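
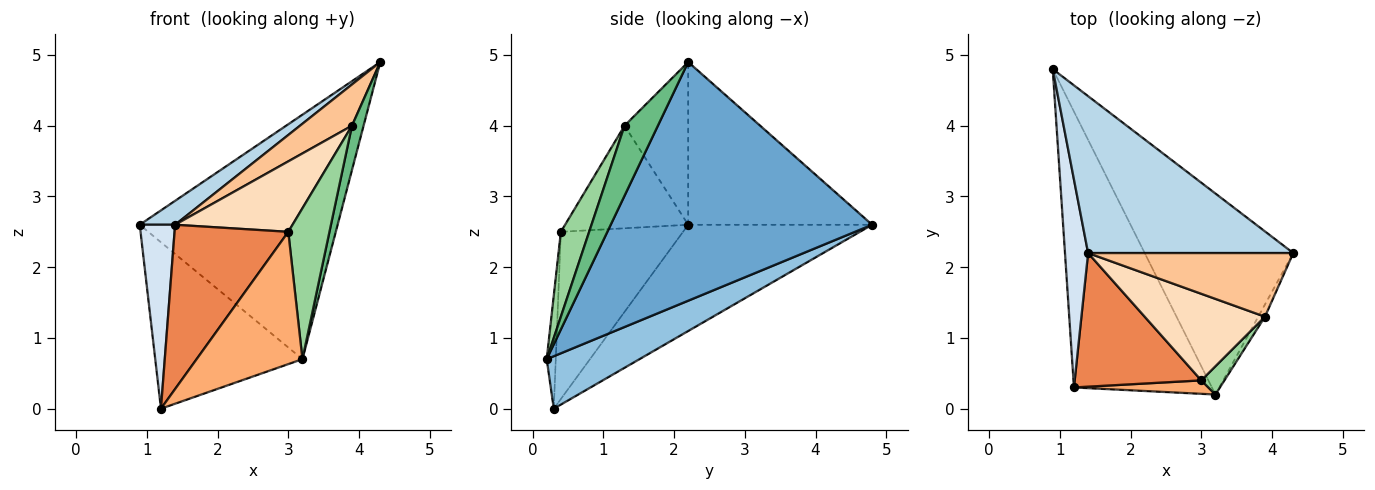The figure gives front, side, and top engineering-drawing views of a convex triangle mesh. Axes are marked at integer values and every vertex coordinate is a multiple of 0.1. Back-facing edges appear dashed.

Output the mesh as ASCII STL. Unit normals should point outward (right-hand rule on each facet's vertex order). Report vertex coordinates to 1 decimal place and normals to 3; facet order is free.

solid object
 facet normal 0.714 0.541 -0.445
  outer loop
   vertex 3.2 0.2 0.7
   vertex 0.9 4.8 2.6
   vertex 4.3 2.2 4.9
  endloop
 endfacet
 facet normal 0.310 0.491 -0.814
  outer loop
   vertex 3.2 0.2 0.7
   vertex 1.2 0.3 0.0
   vertex 0.9 4.8 2.6
  endloop
 endfacet
 facet normal -0.617 -0.119 0.778
  outer loop
   vertex 1.4 2.2 2.6
   vertex 4.3 2.2 4.9
   vertex 0.9 4.8 2.6
  endloop
 endfacet
 facet normal -0.960 -0.185 0.209
  outer loop
   vertex 1.4 2.2 2.6
   vertex 0.9 4.8 2.6
   vertex 1.2 0.3 0.0
  endloop
 endfacet
 facet normal -0.640 -0.596 0.485
  outer loop
   vertex 3.0 0.4 2.5
   vertex 1.4 2.2 2.6
   vertex 1.2 0.3 0.0
  endloop
 endfacet
 facet normal -0.085 -0.991 0.101
  outer loop
   vertex 3.0 0.4 2.5
   vertex 1.2 0.3 0.0
   vertex 3.2 0.2 0.7
  endloop
 endfacet
 facet normal -0.554 -0.452 0.699
  outer loop
   vertex 3.9 1.3 4.0
   vertex 4.3 2.2 4.9
   vertex 1.4 2.2 2.6
  endloop
 endfacet
 facet normal -0.552 -0.526 0.647
  outer loop
   vertex 3.9 1.3 4.0
   vertex 1.4 2.2 2.6
   vertex 3.0 0.4 2.5
  endloop
 endfacet
 facet normal 0.940 -0.328 -0.090
  outer loop
   vertex 3.9 1.3 4.0
   vertex 3.2 0.2 0.7
   vertex 4.3 2.2 4.9
  endloop
 endfacet
 facet normal 0.560 -0.814 0.153
  outer loop
   vertex 3.9 1.3 4.0
   vertex 3.0 0.4 2.5
   vertex 3.2 0.2 0.7
  endloop
 endfacet
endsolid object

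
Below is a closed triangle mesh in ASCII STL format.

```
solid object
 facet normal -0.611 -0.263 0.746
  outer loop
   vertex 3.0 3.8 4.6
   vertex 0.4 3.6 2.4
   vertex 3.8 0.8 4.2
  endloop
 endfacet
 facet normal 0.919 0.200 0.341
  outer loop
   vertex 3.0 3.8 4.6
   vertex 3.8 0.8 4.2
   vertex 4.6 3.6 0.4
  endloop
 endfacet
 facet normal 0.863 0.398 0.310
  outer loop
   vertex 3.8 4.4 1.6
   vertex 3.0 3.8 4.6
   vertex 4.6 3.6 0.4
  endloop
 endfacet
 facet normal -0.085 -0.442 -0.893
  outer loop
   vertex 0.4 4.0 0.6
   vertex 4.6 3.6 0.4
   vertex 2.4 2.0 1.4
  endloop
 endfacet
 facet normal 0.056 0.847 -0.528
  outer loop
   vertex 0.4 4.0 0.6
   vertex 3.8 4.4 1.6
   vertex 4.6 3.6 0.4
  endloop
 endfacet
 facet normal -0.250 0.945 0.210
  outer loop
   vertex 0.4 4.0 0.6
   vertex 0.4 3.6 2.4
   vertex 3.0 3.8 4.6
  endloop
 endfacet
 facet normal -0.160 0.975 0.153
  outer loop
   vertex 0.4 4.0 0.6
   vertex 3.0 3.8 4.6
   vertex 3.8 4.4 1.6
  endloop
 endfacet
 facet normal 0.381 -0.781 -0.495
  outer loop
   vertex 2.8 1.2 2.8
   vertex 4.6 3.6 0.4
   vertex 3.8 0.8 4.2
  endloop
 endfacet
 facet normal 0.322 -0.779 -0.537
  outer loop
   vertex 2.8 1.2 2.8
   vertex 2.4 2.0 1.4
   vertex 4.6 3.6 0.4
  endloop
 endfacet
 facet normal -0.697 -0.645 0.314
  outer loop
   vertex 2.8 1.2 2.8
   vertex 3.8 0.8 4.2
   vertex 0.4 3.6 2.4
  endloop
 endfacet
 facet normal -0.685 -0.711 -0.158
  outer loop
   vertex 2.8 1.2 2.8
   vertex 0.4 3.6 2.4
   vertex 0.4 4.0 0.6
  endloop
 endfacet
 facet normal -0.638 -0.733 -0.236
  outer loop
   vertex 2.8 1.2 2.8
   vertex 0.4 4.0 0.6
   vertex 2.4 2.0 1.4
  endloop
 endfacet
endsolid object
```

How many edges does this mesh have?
18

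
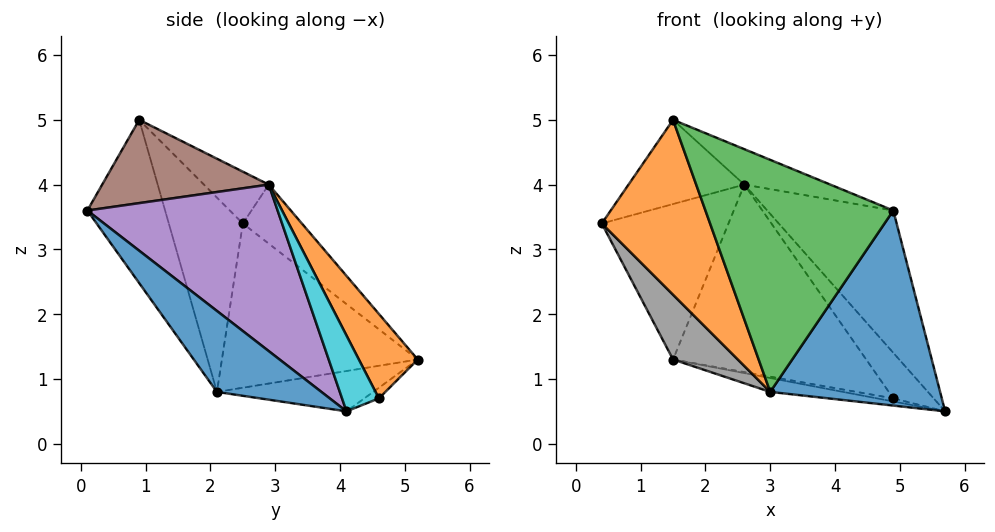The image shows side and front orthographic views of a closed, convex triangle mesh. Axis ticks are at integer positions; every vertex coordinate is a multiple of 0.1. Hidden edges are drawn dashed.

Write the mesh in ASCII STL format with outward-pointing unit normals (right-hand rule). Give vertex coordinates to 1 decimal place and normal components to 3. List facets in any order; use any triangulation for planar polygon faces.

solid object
 facet normal 0.377 -0.613 -0.694
  outer loop
   vertex 3.0 2.1 0.8
   vertex 5.7 4.1 0.5
   vertex 4.9 0.1 3.6
  endloop
 endfacet
 facet normal -0.517 -0.756 -0.401
  outer loop
   vertex 3.0 2.1 0.8
   vertex 1.5 0.9 5.0
   vertex 0.4 2.5 3.4
  endloop
 endfacet
 facet normal -0.355 -0.858 -0.372
  outer loop
   vertex 3.0 2.1 0.8
   vertex 4.9 0.1 3.6
   vertex 1.5 0.9 5.0
  endloop
 endfacet
 facet normal -0.311 0.556 0.770
  outer loop
   vertex 2.6 2.9 4.0
   vertex 0.4 2.5 3.4
   vertex 1.5 0.9 5.0
  endloop
 endfacet
 facet normal 0.611 0.405 0.680
  outer loop
   vertex 2.6 2.9 4.0
   vertex 4.9 0.1 3.6
   vertex 5.7 4.1 0.5
  endloop
 endfacet
 facet normal 0.415 0.214 0.884
  outer loop
   vertex 2.6 2.9 4.0
   vertex 1.5 0.9 5.0
   vertex 4.9 0.1 3.6
  endloop
 endfacet
 facet normal -0.307 0.659 0.687
  outer loop
   vertex 1.5 5.2 1.3
   vertex 0.4 2.5 3.4
   vertex 2.6 2.9 4.0
  endloop
 endfacet
 facet normal -0.705 -0.233 -0.669
  outer loop
   vertex 1.5 5.2 1.3
   vertex 3.0 2.1 0.8
   vertex 0.4 2.5 3.4
  endloop
 endfacet
 facet normal -0.167 0.078 -0.983
  outer loop
   vertex 1.5 5.2 1.3
   vertex 5.7 4.1 0.5
   vertex 3.0 2.1 0.8
  endloop
 endfacet
 facet normal 0.514 0.563 0.648
  outer loop
   vertex 4.9 4.6 0.7
   vertex 2.6 2.9 4.0
   vertex 5.7 4.1 0.5
  endloop
 endfacet
 facet normal -0.144 0.160 -0.977
  outer loop
   vertex 4.9 4.6 0.7
   vertex 5.7 4.1 0.5
   vertex 1.5 5.2 1.3
  endloop
 endfacet
 facet normal 0.239 0.785 0.571
  outer loop
   vertex 4.9 4.6 0.7
   vertex 1.5 5.2 1.3
   vertex 2.6 2.9 4.0
  endloop
 endfacet
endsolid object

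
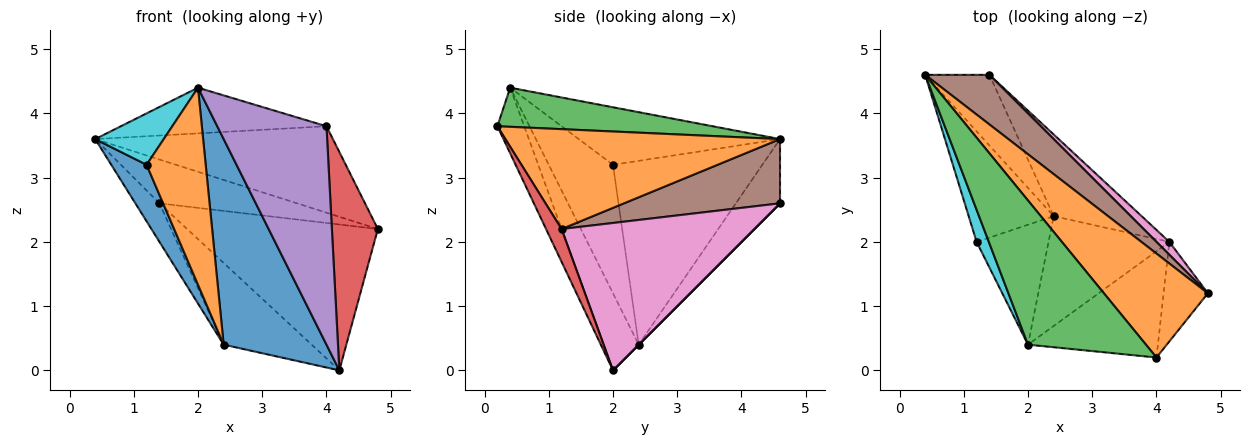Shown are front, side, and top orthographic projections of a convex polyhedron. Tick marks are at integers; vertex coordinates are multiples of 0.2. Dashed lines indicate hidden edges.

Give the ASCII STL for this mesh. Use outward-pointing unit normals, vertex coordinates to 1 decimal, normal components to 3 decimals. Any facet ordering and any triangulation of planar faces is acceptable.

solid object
 facet normal -0.288 -0.845 -0.451
  outer loop
   vertex 2.4 2.4 0.4
   vertex 4.2 2.0 0.0
   vertex 2.0 0.4 4.4
  endloop
 endfacet
 facet normal 0.594 0.514 0.618
  outer loop
   vertex 4.0 0.2 3.8
   vertex 4.8 1.2 2.2
   vertex 0.4 4.6 3.6
  endloop
 endfacet
 facet normal 0.301 0.288 0.909
  outer loop
   vertex 4.0 0.2 3.8
   vertex 0.4 4.6 3.6
   vertex 2.0 0.4 4.4
  endloop
 endfacet
 facet normal 0.294 -0.870 -0.396
  outer loop
   vertex 4.0 0.2 3.8
   vertex 4.2 2.0 0.0
   vertex 4.8 1.2 2.2
  endloop
 endfacet
 facet normal -0.216 -0.878 -0.427
  outer loop
   vertex 4.0 0.2 3.8
   vertex 2.0 0.4 4.4
   vertex 4.2 2.0 0.0
  endloop
 endfacet
 facet normal 0.600 0.529 0.600
  outer loop
   vertex 1.4 4.6 2.6
   vertex 0.4 4.6 3.6
   vertex 4.8 1.2 2.2
  endloop
 endfacet
 facet normal 0.709 0.702 0.062
  outer loop
   vertex 1.4 4.6 2.6
   vertex 4.8 1.2 2.2
   vertex 4.2 2.0 0.0
  endloop
 endfacet
 facet normal -0.660 0.360 -0.660
  outer loop
   vertex 1.4 4.6 2.6
   vertex 2.4 2.4 0.4
   vertex 0.4 4.6 3.6
  endloop
 endfacet
 facet normal 0.000 0.707 -0.707
  outer loop
   vertex 1.4 4.6 2.6
   vertex 4.2 2.0 0.0
   vertex 2.4 2.4 0.4
  endloop
 endfacet
 facet normal -0.928 -0.316 0.197
  outer loop
   vertex 1.2 2.0 3.2
   vertex 2.0 0.4 4.4
   vertex 0.4 4.6 3.6
  endloop
 endfacet
 facet normal -0.887 -0.210 -0.410
  outer loop
   vertex 1.2 2.0 3.2
   vertex 0.4 4.6 3.6
   vertex 2.4 2.4 0.4
  endloop
 endfacet
 facet normal -0.680 -0.626 -0.381
  outer loop
   vertex 1.2 2.0 3.2
   vertex 2.4 2.4 0.4
   vertex 2.0 0.4 4.4
  endloop
 endfacet
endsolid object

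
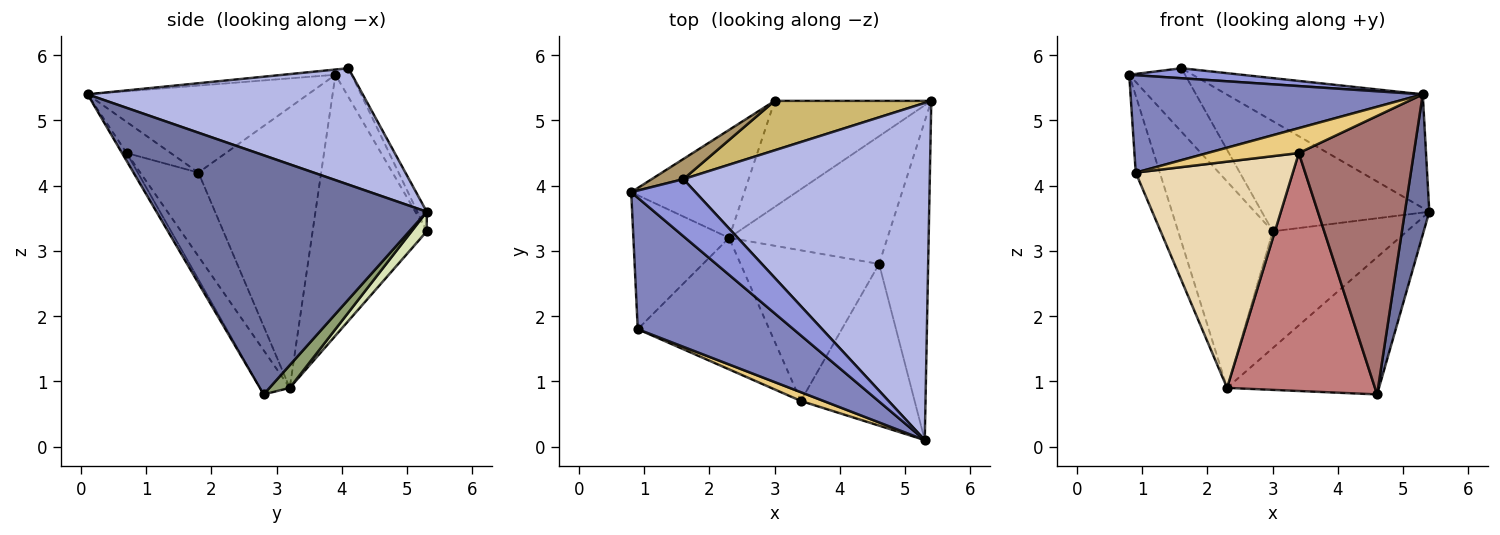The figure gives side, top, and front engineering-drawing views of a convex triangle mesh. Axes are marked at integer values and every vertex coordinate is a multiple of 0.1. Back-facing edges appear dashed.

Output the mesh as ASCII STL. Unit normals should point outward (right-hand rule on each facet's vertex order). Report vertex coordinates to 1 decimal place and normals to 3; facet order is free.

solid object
 facet normal 0.976 -0.088 -0.200
  outer loop
   vertex 4.6 2.8 0.8
   vertex 5.4 5.3 3.6
   vertex 5.3 0.1 5.4
  endloop
 endfacet
 facet normal -0.410 -0.543 0.733
  outer loop
   vertex 0.9 1.8 4.2
   vertex 5.3 0.1 5.4
   vertex 0.8 3.9 5.7
  endloop
 endfacet
 facet normal -0.080 -0.172 0.982
  outer loop
   vertex 1.6 4.1 5.8
   vertex 0.8 3.9 5.7
   vertex 5.3 0.1 5.4
  endloop
 endfacet
 facet normal 0.409 0.292 0.865
  outer loop
   vertex 1.6 4.1 5.8
   vertex 5.3 0.1 5.4
   vertex 5.4 5.3 3.6
  endloop
 endfacet
 facet normal 0.097 0.728 -0.678
  outer loop
   vertex 2.3 3.2 0.9
   vertex 5.4 5.3 3.6
   vertex 4.6 2.8 0.8
  endloop
 endfacet
 facet normal -0.931 0.182 -0.317
  outer loop
   vertex 2.3 3.2 0.9
   vertex 0.9 1.8 4.2
   vertex 0.8 3.9 5.7
  endloop
 endfacet
 facet normal -0.730 0.605 -0.317
  outer loop
   vertex 3.0 5.3 3.3
   vertex 2.3 3.2 0.9
   vertex 0.8 3.9 5.7
  endloop
 endfacet
 facet normal 0.084 0.738 -0.670
  outer loop
   vertex 3.0 5.3 3.3
   vertex 5.4 5.3 3.6
   vertex 2.3 3.2 0.9
  endloop
 endfacet
 facet normal -0.266 0.919 0.292
  outer loop
   vertex 3.0 5.3 3.3
   vertex 0.8 3.9 5.7
   vertex 1.6 4.1 5.8
  endloop
 endfacet
 facet normal -0.051 0.911 0.409
  outer loop
   vertex 3.0 5.3 3.3
   vertex 1.6 4.1 5.8
   vertex 5.4 5.3 3.6
  endloop
 endfacet
 facet normal -0.414 -0.859 0.302
  outer loop
   vertex 3.4 0.7 4.5
   vertex 5.3 0.1 5.4
   vertex 0.9 1.8 4.2
  endloop
 endfacet
 facet normal -0.305 -0.823 -0.479
  outer loop
   vertex 3.4 0.7 4.5
   vertex 0.9 1.8 4.2
   vertex 2.3 3.2 0.9
  endloop
 endfacet
 facet normal -0.035 -0.864 -0.502
  outer loop
   vertex 3.4 0.7 4.5
   vertex 4.6 2.8 0.8
   vertex 5.3 0.1 5.4
  endloop
 endfacet
 facet normal -0.168 -0.833 -0.527
  outer loop
   vertex 3.4 0.7 4.5
   vertex 2.3 3.2 0.9
   vertex 4.6 2.8 0.8
  endloop
 endfacet
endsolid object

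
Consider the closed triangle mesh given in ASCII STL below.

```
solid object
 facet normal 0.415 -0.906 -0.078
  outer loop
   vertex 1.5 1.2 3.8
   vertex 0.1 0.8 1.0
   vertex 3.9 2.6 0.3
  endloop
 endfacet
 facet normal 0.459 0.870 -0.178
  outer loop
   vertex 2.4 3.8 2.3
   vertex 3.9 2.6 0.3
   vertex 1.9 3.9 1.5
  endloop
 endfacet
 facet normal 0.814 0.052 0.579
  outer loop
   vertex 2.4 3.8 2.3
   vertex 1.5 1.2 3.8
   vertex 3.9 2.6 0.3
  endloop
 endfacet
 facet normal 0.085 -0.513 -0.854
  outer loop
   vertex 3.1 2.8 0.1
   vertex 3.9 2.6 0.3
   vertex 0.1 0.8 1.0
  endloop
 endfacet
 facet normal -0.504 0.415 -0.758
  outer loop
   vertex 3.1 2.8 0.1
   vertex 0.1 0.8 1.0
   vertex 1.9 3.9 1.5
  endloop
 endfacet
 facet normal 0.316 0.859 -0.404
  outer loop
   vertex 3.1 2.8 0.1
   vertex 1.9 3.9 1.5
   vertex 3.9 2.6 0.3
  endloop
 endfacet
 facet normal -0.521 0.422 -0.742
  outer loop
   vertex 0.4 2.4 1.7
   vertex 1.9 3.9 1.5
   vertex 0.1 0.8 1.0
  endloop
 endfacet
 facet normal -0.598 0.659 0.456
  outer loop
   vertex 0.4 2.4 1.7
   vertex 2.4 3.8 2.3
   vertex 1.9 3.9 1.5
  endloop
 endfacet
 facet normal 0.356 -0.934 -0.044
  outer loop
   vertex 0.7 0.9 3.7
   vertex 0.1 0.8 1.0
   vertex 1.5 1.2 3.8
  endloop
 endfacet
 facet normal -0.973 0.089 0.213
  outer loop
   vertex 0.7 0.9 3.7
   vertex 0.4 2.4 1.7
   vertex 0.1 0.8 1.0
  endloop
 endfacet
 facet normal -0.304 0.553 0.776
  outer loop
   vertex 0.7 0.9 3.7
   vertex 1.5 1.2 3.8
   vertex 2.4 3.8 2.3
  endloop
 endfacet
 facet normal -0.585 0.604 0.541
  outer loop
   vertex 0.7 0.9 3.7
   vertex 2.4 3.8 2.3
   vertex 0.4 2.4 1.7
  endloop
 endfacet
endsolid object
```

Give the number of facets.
12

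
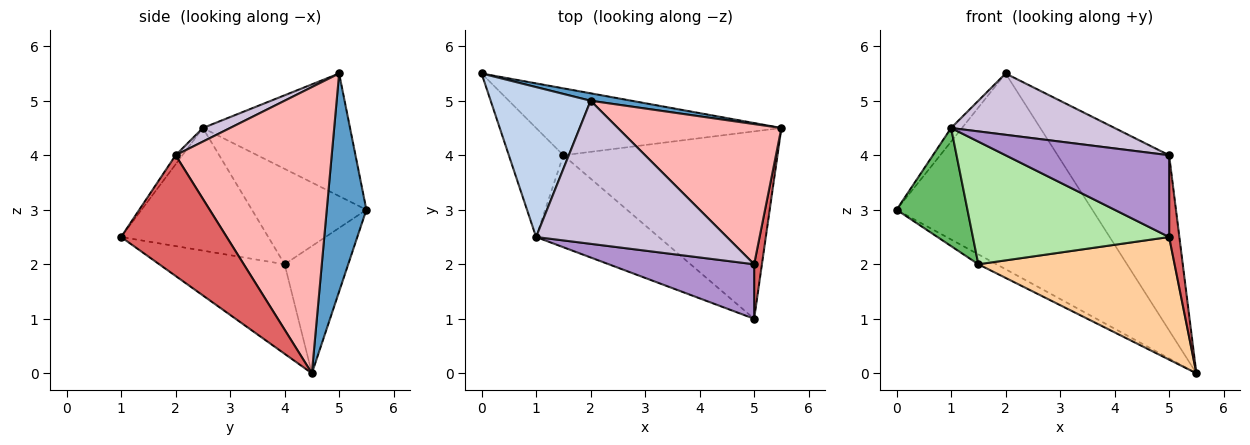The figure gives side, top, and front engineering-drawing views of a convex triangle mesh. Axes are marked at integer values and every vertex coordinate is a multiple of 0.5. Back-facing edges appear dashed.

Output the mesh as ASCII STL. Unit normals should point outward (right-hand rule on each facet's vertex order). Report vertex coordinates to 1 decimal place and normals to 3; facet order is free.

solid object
 facet normal 0.198 0.979 0.037
  outer loop
   vertex 2.0 5.0 5.5
   vertex 5.5 4.5 0.0
   vertex 0.0 5.5 3.0
  endloop
 endfacet
 facet normal -0.774 0.057 0.631
  outer loop
   vertex 1.0 2.5 4.5
   vertex 2.0 5.0 5.5
   vertex 0.0 5.5 3.0
  endloop
 endfacet
 facet normal -0.456 0.130 -0.880
  outer loop
   vertex 1.5 4.0 2.0
   vertex 0.0 5.5 3.0
   vertex 5.5 4.5 0.0
  endloop
 endfacet
 facet normal -0.330 -0.517 -0.790
  outer loop
   vertex 1.5 4.0 2.0
   vertex 5.5 4.5 0.0
   vertex 5.0 1.0 2.5
  endloop
 endfacet
 facet normal -0.765 -0.473 -0.437
  outer loop
   vertex 1.5 4.0 2.0
   vertex 1.0 2.5 4.5
   vertex 0.0 5.5 3.0
  endloop
 endfacet
 facet normal -0.514 -0.686 -0.514
  outer loop
   vertex 1.5 4.0 2.0
   vertex 5.0 1.0 2.5
   vertex 1.0 2.5 4.5
  endloop
 endfacet
 facet normal 0.993 -0.096 0.064
  outer loop
   vertex 5.0 2.0 4.0
   vertex 5.0 1.0 2.5
   vertex 5.5 4.5 0.0
  endloop
 endfacet
 facet normal 0.738 0.527 0.422
  outer loop
   vertex 5.0 2.0 4.0
   vertex 5.5 4.5 0.0
   vertex 2.0 5.0 5.5
  endloop
 endfacet
 facet normal -0.035 -0.832 0.554
  outer loop
   vertex 5.0 2.0 4.0
   vertex 1.0 2.5 4.5
   vertex 5.0 1.0 2.5
  endloop
 endfacet
 facet normal 0.066 -0.393 0.917
  outer loop
   vertex 5.0 2.0 4.0
   vertex 2.0 5.0 5.5
   vertex 1.0 2.5 4.5
  endloop
 endfacet
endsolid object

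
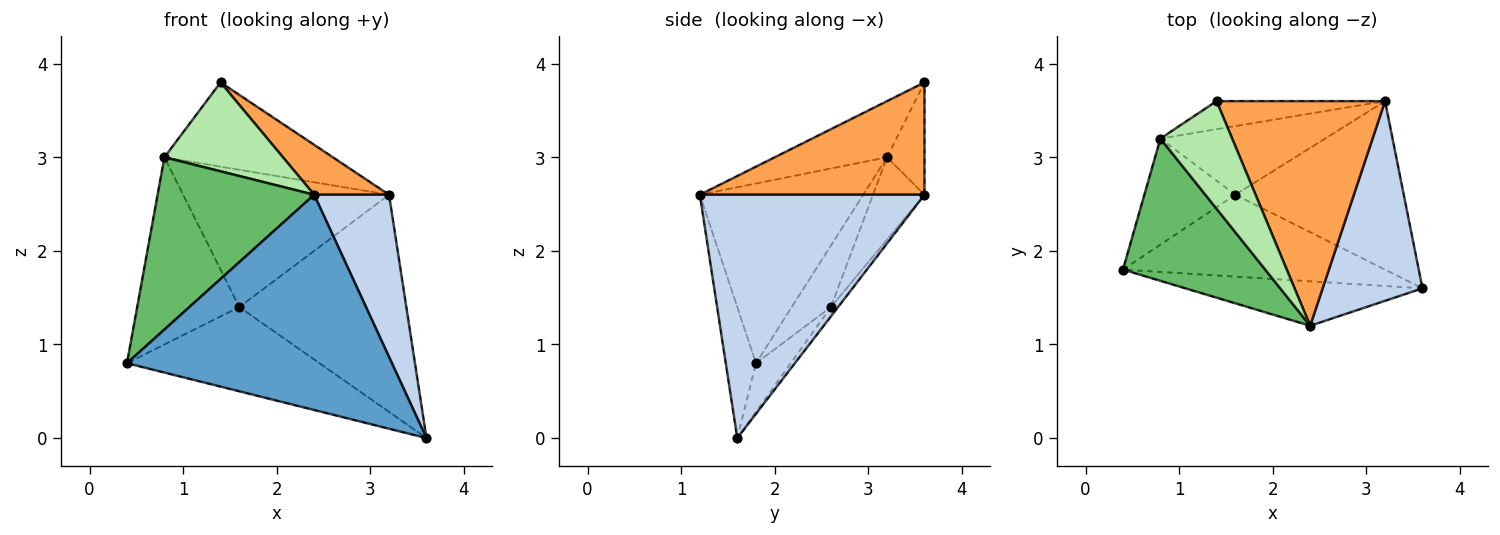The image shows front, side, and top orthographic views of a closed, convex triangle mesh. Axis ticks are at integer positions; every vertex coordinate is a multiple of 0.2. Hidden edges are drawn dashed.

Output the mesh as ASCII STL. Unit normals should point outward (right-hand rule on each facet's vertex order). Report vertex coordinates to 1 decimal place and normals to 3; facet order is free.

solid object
 facet normal -0.111 -0.973 -0.201
  outer loop
   vertex 2.4 1.2 2.6
   vertex 0.4 1.8 0.8
   vertex 3.6 1.6 0.0
  endloop
 endfacet
 facet normal 0.884 -0.295 0.363
  outer loop
   vertex 3.2 3.6 2.6
   vertex 2.4 1.2 2.6
   vertex 3.6 1.6 0.0
  endloop
 endfacet
 facet normal 0.545 -0.182 0.818
  outer loop
   vertex 3.2 3.6 2.6
   vertex 1.4 3.6 3.8
   vertex 2.4 1.2 2.6
  endloop
 endfacet
 facet normal -0.206 0.928 -0.309
  outer loop
   vertex 0.8 3.2 3.0
   vertex 1.4 3.6 3.8
   vertex 3.2 3.6 2.6
  endloop
 endfacet
 facet normal -0.627 -0.601 0.496
  outer loop
   vertex 0.8 3.2 3.0
   vertex 0.4 1.8 0.8
   vertex 2.4 1.2 2.6
  endloop
 endfacet
 facet normal -0.517 -0.545 0.660
  outer loop
   vertex 0.8 3.2 3.0
   vertex 2.4 1.2 2.6
   vertex 1.4 3.6 3.8
  endloop
 endfacet
 facet normal -0.316 0.825 -0.468
  outer loop
   vertex 1.6 2.6 1.4
   vertex 0.4 1.8 0.8
   vertex 0.8 3.2 3.0
  endloop
 endfacet
 facet normal -0.218 0.873 -0.436
  outer loop
   vertex 1.6 2.6 1.4
   vertex 0.8 3.2 3.0
   vertex 3.2 3.6 2.6
  endloop
 endfacet
 facet normal -0.128 0.711 -0.691
  outer loop
   vertex 1.6 2.6 1.4
   vertex 3.6 1.6 0.0
   vertex 0.4 1.8 0.8
  endloop
 endfacet
 facet normal -0.034 0.790 -0.613
  outer loop
   vertex 1.6 2.6 1.4
   vertex 3.2 3.6 2.6
   vertex 3.6 1.6 0.0
  endloop
 endfacet
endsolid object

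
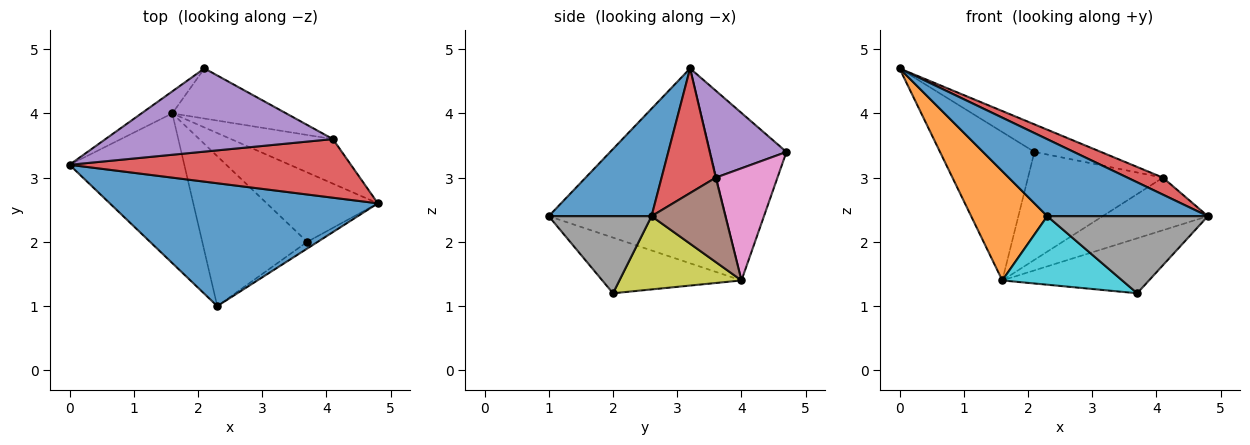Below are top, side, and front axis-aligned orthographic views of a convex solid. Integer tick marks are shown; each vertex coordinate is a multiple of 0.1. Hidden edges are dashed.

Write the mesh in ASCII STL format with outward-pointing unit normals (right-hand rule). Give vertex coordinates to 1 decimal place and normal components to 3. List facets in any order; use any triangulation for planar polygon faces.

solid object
 facet normal 0.322 -0.503 0.802
  outer loop
   vertex 2.3 1.0 2.4
   vertex 4.8 2.6 2.4
   vertex 0.0 3.2 4.7
  endloop
 endfacet
 facet normal -0.808 -0.347 -0.476
  outer loop
   vertex 1.6 4.0 1.4
   vertex 2.3 1.0 2.4
   vertex 0.0 3.2 4.7
  endloop
 endfacet
 facet normal -0.623 0.773 -0.115
  outer loop
   vertex 1.6 4.0 1.4
   vertex 0.0 3.2 4.7
   vertex 2.1 4.7 3.4
  endloop
 endfacet
 facet normal 0.391 -0.256 0.884
  outer loop
   vertex 4.1 3.6 3.0
   vertex 0.0 3.2 4.7
   vertex 4.8 2.6 2.4
  endloop
 endfacet
 facet normal 0.341 0.296 0.892
  outer loop
   vertex 4.1 3.6 3.0
   vertex 2.1 4.7 3.4
   vertex 0.0 3.2 4.7
  endloop
 endfacet
 facet normal 0.472 0.672 -0.570
  outer loop
   vertex 4.1 3.6 3.0
   vertex 4.8 2.6 2.4
   vertex 1.6 4.0 1.4
  endloop
 endfacet
 facet normal 0.383 0.838 -0.389
  outer loop
   vertex 4.1 3.6 3.0
   vertex 1.6 4.0 1.4
   vertex 2.1 4.7 3.4
  endloop
 endfacet
 facet normal 0.538 -0.840 -0.073
  outer loop
   vertex 3.7 2.0 1.2
   vertex 4.8 2.6 2.4
   vertex 2.3 1.0 2.4
  endloop
 endfacet
 facet normal 0.459 0.552 -0.697
  outer loop
   vertex 3.7 2.0 1.2
   vertex 1.6 4.0 1.4
   vertex 4.8 2.6 2.4
  endloop
 endfacet
 facet normal -0.435 -0.374 -0.819
  outer loop
   vertex 3.7 2.0 1.2
   vertex 2.3 1.0 2.4
   vertex 1.6 4.0 1.4
  endloop
 endfacet
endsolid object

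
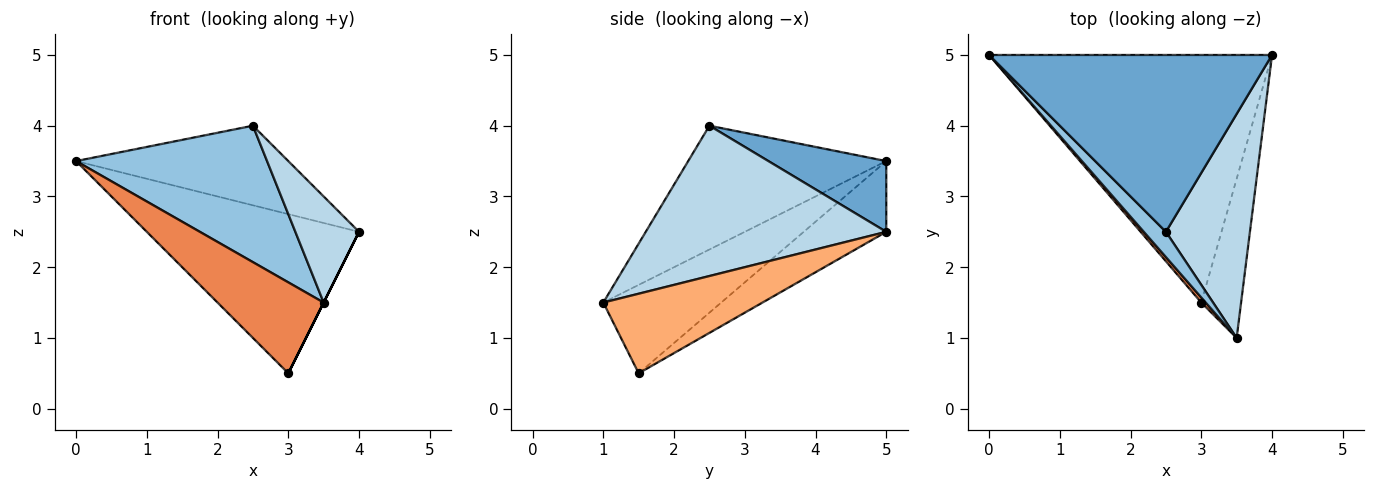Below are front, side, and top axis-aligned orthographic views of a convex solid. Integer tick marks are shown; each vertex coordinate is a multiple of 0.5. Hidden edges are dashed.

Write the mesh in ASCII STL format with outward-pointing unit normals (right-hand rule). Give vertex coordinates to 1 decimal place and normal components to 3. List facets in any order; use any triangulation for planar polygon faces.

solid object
 facet normal 0.222 0.400 0.889
  outer loop
   vertex 2.5 2.5 4.0
   vertex 4.0 5.0 2.5
   vertex 0.0 5.0 3.5
  endloop
 endfacet
 facet normal -0.714 -0.688 0.127
  outer loop
   vertex 2.5 2.5 4.0
   vertex 0.0 5.0 3.5
   vertex 3.5 1.0 1.5
  endloop
 endfacet
 facet normal 0.851 -0.225 0.475
  outer loop
   vertex 2.5 2.5 4.0
   vertex 3.5 1.0 1.5
   vertex 4.0 5.0 2.5
  endloop
 endfacet
 facet normal -0.206 0.529 -0.823
  outer loop
   vertex 3.0 1.5 0.5
   vertex 0.0 5.0 3.5
   vertex 4.0 5.0 2.5
  endloop
 endfacet
 facet normal -0.743 -0.669 0.037
  outer loop
   vertex 3.0 1.5 0.5
   vertex 3.5 1.0 1.5
   vertex 0.0 5.0 3.5
  endloop
 endfacet
 facet normal 0.894 0.000 -0.447
  outer loop
   vertex 3.0 1.5 0.5
   vertex 4.0 5.0 2.5
   vertex 3.5 1.0 1.5
  endloop
 endfacet
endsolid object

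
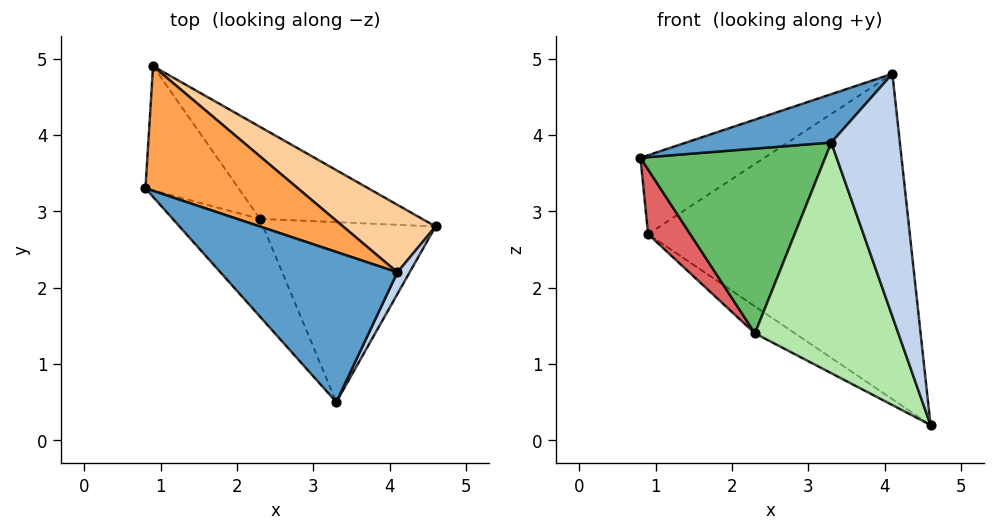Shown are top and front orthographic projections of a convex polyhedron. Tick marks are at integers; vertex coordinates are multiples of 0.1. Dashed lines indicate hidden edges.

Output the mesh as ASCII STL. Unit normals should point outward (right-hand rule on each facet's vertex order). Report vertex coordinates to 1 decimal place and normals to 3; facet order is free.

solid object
 facet normal -0.387 -0.283 0.878
  outer loop
   vertex 4.1 2.2 4.8
   vertex 0.8 3.3 3.7
   vertex 3.3 0.5 3.9
  endloop
 endfacet
 facet normal 0.896 -0.443 0.040
  outer loop
   vertex 4.1 2.2 4.8
   vertex 3.3 0.5 3.9
   vertex 4.6 2.8 0.2
  endloop
 endfacet
 facet normal -0.103 0.532 0.841
  outer loop
   vertex 0.9 4.9 2.7
   vertex 0.8 3.3 3.7
   vertex 4.1 2.2 4.8
  endloop
 endfacet
 facet normal 0.570 0.805 0.167
  outer loop
   vertex 0.9 4.9 2.7
   vertex 4.1 2.2 4.8
   vertex 4.6 2.8 0.2
  endloop
 endfacet
 facet normal -0.690 -0.640 -0.339
  outer loop
   vertex 2.3 2.9 1.4
   vertex 3.3 0.5 3.9
   vertex 0.8 3.3 3.7
  endloop
 endfacet
 facet normal -0.335 -0.743 -0.580
  outer loop
   vertex 2.3 2.9 1.4
   vertex 4.6 2.8 0.2
   vertex 3.3 0.5 3.9
  endloop
 endfacet
 facet normal -0.829 -0.258 -0.496
  outer loop
   vertex 2.3 2.9 1.4
   vertex 0.8 3.3 3.7
   vertex 0.9 4.9 2.7
  endloop
 endfacet
 facet normal -0.439 0.253 -0.862
  outer loop
   vertex 2.3 2.9 1.4
   vertex 0.9 4.9 2.7
   vertex 4.6 2.8 0.2
  endloop
 endfacet
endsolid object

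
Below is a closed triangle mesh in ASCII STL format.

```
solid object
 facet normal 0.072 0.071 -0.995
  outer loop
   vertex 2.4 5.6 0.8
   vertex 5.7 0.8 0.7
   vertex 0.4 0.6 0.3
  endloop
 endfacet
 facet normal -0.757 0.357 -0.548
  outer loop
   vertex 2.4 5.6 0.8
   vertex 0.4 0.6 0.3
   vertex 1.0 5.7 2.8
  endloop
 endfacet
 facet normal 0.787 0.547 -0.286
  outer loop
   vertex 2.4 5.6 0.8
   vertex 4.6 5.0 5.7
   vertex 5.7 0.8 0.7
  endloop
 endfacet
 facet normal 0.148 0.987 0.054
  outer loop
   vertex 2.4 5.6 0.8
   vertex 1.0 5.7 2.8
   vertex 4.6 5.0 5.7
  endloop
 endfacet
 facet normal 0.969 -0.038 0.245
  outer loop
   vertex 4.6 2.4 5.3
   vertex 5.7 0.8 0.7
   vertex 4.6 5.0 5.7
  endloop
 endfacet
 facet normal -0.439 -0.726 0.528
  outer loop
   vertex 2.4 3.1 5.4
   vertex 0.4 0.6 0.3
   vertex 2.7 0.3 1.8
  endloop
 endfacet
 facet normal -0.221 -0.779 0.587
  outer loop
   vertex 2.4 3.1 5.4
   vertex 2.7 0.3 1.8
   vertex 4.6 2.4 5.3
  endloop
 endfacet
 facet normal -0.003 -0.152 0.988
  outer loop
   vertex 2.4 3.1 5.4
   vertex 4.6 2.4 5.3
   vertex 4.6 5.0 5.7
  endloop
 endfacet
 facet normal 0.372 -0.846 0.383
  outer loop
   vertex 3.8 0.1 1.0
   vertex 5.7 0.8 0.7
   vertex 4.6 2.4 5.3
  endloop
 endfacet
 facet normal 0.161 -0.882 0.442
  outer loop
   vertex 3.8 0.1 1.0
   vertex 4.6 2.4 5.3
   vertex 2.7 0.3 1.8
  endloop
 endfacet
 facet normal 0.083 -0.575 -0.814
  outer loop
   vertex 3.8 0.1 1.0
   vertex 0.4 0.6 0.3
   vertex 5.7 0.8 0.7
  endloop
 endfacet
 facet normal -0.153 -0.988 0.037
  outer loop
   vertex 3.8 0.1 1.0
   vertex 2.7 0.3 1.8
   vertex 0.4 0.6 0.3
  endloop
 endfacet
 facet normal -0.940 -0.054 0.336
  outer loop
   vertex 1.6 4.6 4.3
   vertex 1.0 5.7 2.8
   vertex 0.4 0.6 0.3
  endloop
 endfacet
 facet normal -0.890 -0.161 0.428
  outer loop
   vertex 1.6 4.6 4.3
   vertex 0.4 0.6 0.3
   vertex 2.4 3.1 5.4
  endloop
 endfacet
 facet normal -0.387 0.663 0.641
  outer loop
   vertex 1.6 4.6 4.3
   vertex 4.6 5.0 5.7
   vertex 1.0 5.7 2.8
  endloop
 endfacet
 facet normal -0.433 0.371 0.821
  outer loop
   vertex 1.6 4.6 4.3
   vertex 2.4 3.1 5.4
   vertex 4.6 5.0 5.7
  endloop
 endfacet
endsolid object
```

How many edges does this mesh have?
24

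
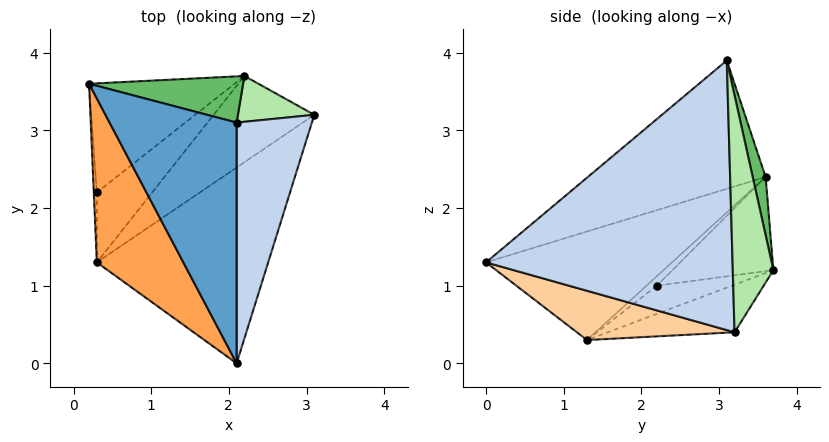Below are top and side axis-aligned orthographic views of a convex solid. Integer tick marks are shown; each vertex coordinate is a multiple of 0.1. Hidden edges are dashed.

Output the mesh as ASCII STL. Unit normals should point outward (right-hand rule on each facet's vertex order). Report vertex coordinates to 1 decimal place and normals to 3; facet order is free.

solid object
 facet normal -0.612 -0.508 0.606
  outer loop
   vertex 2.1 3.1 3.9
   vertex 0.2 3.6 2.4
   vertex 2.1 0.0 1.3
  endloop
 endfacet
 facet normal 0.940 -0.220 0.262
  outer loop
   vertex 2.1 3.1 3.9
   vertex 2.1 0.0 1.3
   vertex 3.1 3.2 0.4
  endloop
 endfacet
 facet normal -0.670 -0.516 0.534
  outer loop
   vertex 0.3 1.3 0.3
   vertex 2.1 0.0 1.3
   vertex 0.2 3.6 2.4
  endloop
 endfacet
 facet normal 0.260 -0.336 -0.905
  outer loop
   vertex 0.3 1.3 0.3
   vertex 3.1 3.2 0.4
   vertex 2.1 0.0 1.3
  endloop
 endfacet
 facet normal 0.083 0.972 0.219
  outer loop
   vertex 2.2 3.7 1.2
   vertex 0.2 3.6 2.4
   vertex 2.1 3.1 3.9
  endloop
 endfacet
 facet normal 0.603 0.774 0.194
  outer loop
   vertex 2.2 3.7 1.2
   vertex 2.1 3.1 3.9
   vertex 3.1 3.2 0.4
  endloop
 endfacet
 facet normal -0.354 0.561 -0.749
  outer loop
   vertex 2.2 3.7 1.2
   vertex 3.1 3.2 0.4
   vertex 0.3 1.3 0.3
  endloop
 endfacet
 facet normal -0.926 0.232 -0.298
  outer loop
   vertex 0.3 2.2 1.0
   vertex 0.3 1.3 0.3
   vertex 0.2 3.6 2.4
  endloop
 endfacet
 facet normal -0.424 0.625 -0.655
  outer loop
   vertex 0.3 2.2 1.0
   vertex 0.2 3.6 2.4
   vertex 2.2 3.7 1.2
  endloop
 endfacet
 facet normal -0.373 0.570 -0.732
  outer loop
   vertex 0.3 2.2 1.0
   vertex 2.2 3.7 1.2
   vertex 0.3 1.3 0.3
  endloop
 endfacet
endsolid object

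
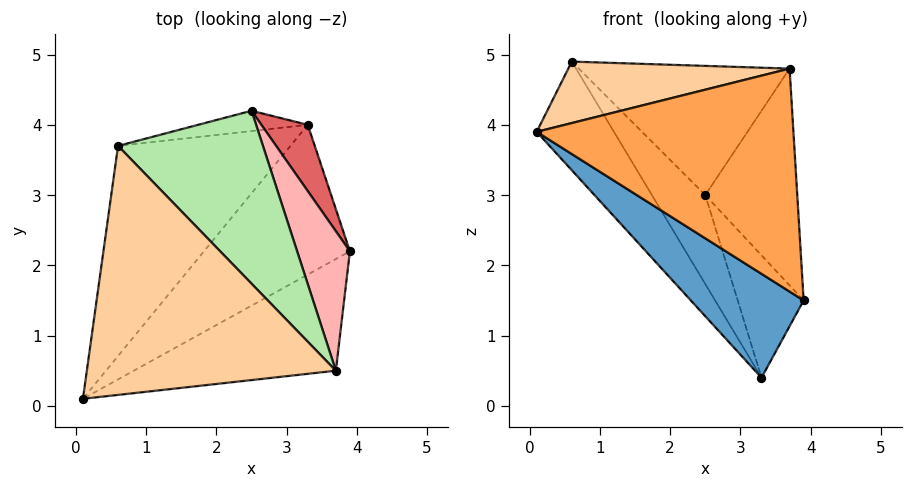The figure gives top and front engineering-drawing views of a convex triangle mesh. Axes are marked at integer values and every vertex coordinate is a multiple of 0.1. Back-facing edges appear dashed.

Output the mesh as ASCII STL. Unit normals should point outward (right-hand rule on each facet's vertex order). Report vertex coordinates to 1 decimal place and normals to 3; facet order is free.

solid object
 facet normal -0.200 -0.559 -0.805
  outer loop
   vertex 3.3 4.0 0.4
   vertex 3.9 2.2 1.5
   vertex 0.1 0.1 3.9
  endloop
 endfacet
 facet normal -0.837 0.251 -0.486
  outer loop
   vertex 3.3 4.0 0.4
   vertex 0.1 0.1 3.9
   vertex 0.6 3.7 4.9
  endloop
 endfacet
 facet normal 0.207 -0.875 -0.438
  outer loop
   vertex 3.7 0.5 4.8
   vertex 0.1 0.1 3.9
   vertex 3.9 2.2 1.5
  endloop
 endfacet
 facet normal -0.211 -0.234 0.949
  outer loop
   vertex 3.7 0.5 4.8
   vertex 0.6 3.7 4.9
   vertex 0.1 0.1 3.9
  endloop
 endfacet
 facet normal -0.432 0.879 -0.201
  outer loop
   vertex 2.5 4.2 3.0
   vertex 3.3 4.0 0.4
   vertex 0.6 3.7 4.9
  endloop
 endfacet
 facet normal 0.541 0.503 0.674
  outer loop
   vertex 2.5 4.2 3.0
   vertex 0.6 3.7 4.9
   vertex 3.7 0.5 4.8
  endloop
 endfacet
 facet normal 0.870 0.433 0.234
  outer loop
   vertex 2.5 4.2 3.0
   vertex 3.9 2.2 1.5
   vertex 3.3 4.0 0.4
  endloop
 endfacet
 facet normal 0.872 0.412 0.265
  outer loop
   vertex 2.5 4.2 3.0
   vertex 3.7 0.5 4.8
   vertex 3.9 2.2 1.5
  endloop
 endfacet
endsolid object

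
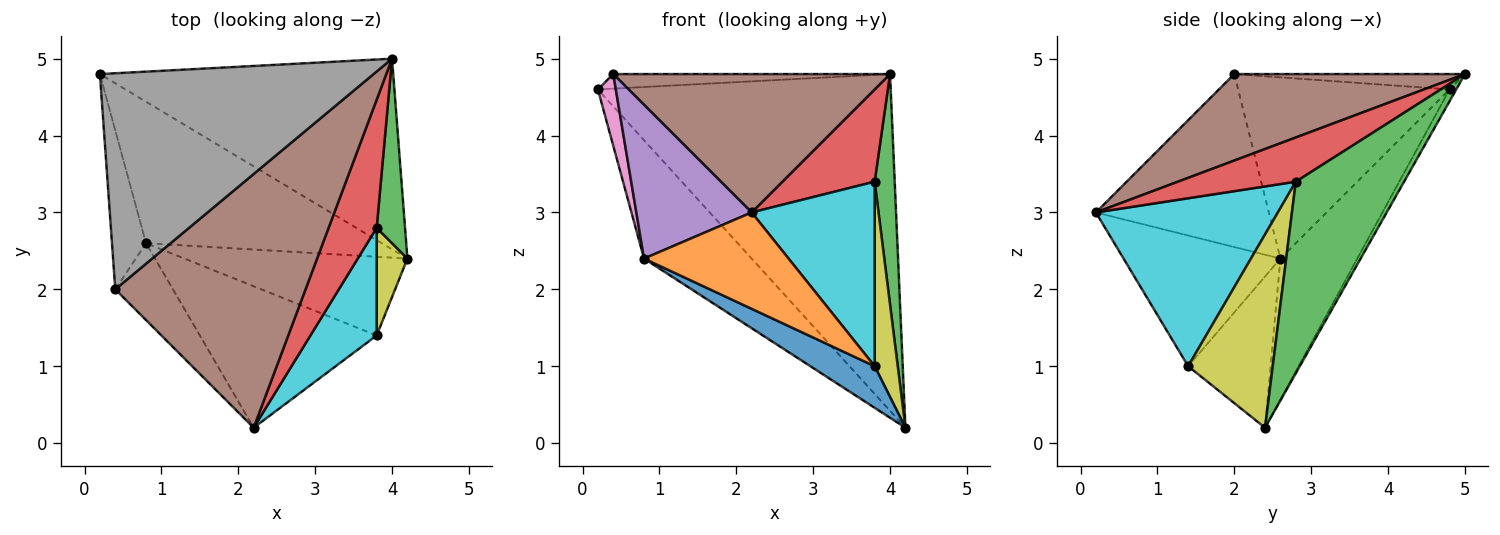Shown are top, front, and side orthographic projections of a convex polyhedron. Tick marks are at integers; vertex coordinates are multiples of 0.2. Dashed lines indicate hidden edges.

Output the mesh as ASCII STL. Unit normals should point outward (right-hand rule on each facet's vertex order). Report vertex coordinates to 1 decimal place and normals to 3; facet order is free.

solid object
 facet normal -0.020 0.870 -0.493
  outer loop
   vertex 4.0 5.0 4.8
   vertex 4.2 2.4 0.2
   vertex 0.2 4.8 4.6
  endloop
 endfacet
 facet normal -0.417 0.583 -0.697
  outer loop
   vertex 0.8 2.6 2.4
   vertex 0.2 4.8 4.6
   vertex 4.2 2.4 0.2
  endloop
 endfacet
 facet normal 0.973 -0.180 0.144
  outer loop
   vertex 3.8 2.8 3.4
   vertex 4.2 2.4 0.2
   vertex 4.0 5.0 4.8
  endloop
 endfacet
 facet normal 0.598 -0.468 0.650
  outer loop
   vertex 3.8 2.8 3.4
   vertex 4.0 5.0 4.8
   vertex 2.2 0.2 3.0
  endloop
 endfacet
 facet normal -0.802 -0.535 -0.267
  outer loop
   vertex 0.4 2.0 4.8
   vertex 0.8 2.6 2.4
   vertex 2.2 0.2 3.0
  endloop
 endfacet
 facet normal 0.371 -0.445 0.815
  outer loop
   vertex 0.4 2.0 4.8
   vertex 2.2 0.2 3.0
   vertex 4.0 5.0 4.8
  endloop
 endfacet
 facet normal -0.979 -0.083 -0.184
  outer loop
   vertex 0.4 2.0 4.8
   vertex 0.2 4.8 4.6
   vertex 0.8 2.6 2.4
  endloop
 endfacet
 facet normal -0.056 0.067 0.996
  outer loop
   vertex 0.4 2.0 4.8
   vertex 4.0 5.0 4.8
   vertex 0.2 4.8 4.6
  endloop
 endfacet
 facet normal 0.954 -0.260 0.152
  outer loop
   vertex 3.8 1.4 1.0
   vertex 4.2 2.4 0.2
   vertex 3.8 2.8 3.4
  endloop
 endfacet
 facet normal 0.787 -0.532 0.311
  outer loop
   vertex 3.8 1.4 1.0
   vertex 3.8 2.8 3.4
   vertex 2.2 0.2 3.0
  endloop
 endfacet
 facet normal -0.514 -0.401 -0.758
  outer loop
   vertex 3.8 1.4 1.0
   vertex 0.8 2.6 2.4
   vertex 4.2 2.4 0.2
  endloop
 endfacet
 facet normal -0.521 -0.480 -0.705
  outer loop
   vertex 3.8 1.4 1.0
   vertex 2.2 0.2 3.0
   vertex 0.8 2.6 2.4
  endloop
 endfacet
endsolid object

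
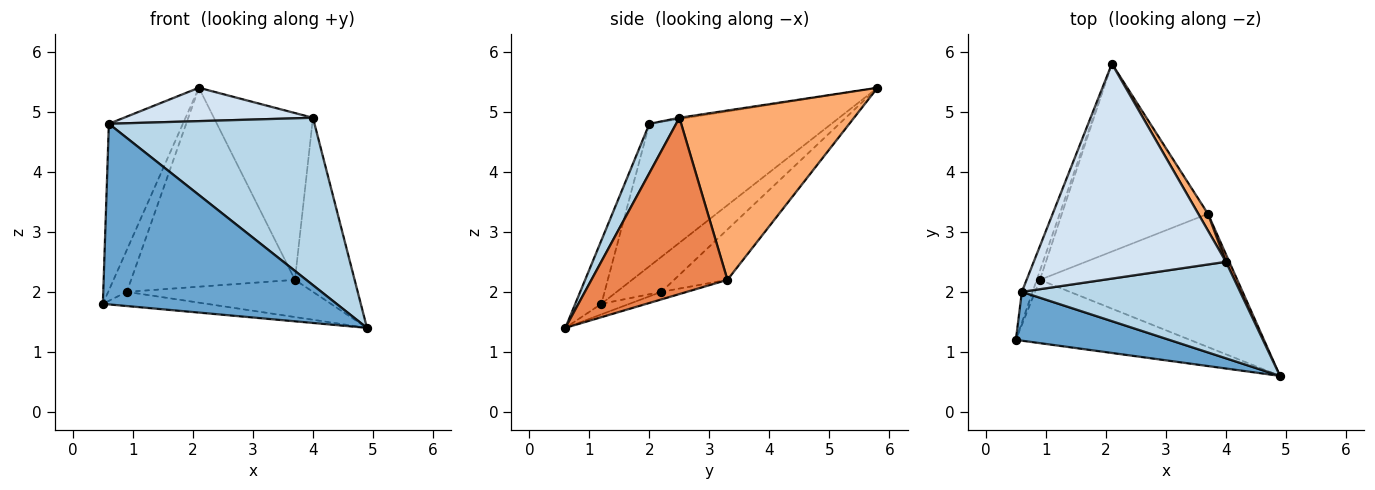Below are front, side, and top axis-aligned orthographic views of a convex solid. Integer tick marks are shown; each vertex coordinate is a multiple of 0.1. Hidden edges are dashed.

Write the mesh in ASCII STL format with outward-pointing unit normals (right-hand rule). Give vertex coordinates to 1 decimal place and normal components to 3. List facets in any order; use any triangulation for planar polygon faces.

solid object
 facet normal -0.107 -0.960 0.260
  outer loop
   vertex 0.6 2.0 4.8
   vertex 0.5 1.2 1.8
   vertex 4.9 0.6 1.4
  endloop
 endfacet
 facet normal -0.924 0.376 -0.069
  outer loop
   vertex 0.6 2.0 4.8
   vertex 2.1 5.8 5.4
   vertex 0.5 1.2 1.8
  endloop
 endfacet
 facet normal 0.112 -0.861 0.496
  outer loop
   vertex 4.0 2.5 4.9
   vertex 0.6 2.0 4.8
   vertex 4.9 0.6 1.4
  endloop
 endfacet
 facet normal -0.006 -0.153 0.988
  outer loop
   vertex 4.0 2.5 4.9
   vertex 2.1 5.8 5.4
   vertex 0.6 2.0 4.8
  endloop
 endfacet
 facet normal 0.916 0.402 0.017
  outer loop
   vertex 3.7 3.3 2.2
   vertex 4.0 2.5 4.9
   vertex 4.9 0.6 1.4
  endloop
 endfacet
 facet normal 0.869 0.493 0.049
  outer loop
   vertex 3.7 3.3 2.2
   vertex 2.1 5.8 5.4
   vertex 4.0 2.5 4.9
  endloop
 endfacet
 facet normal -0.920 0.384 -0.082
  outer loop
   vertex 0.9 2.2 2.0
   vertex 0.5 1.2 1.8
   vertex 2.1 5.8 5.4
  endloop
 endfacet
 facet normal -0.230 0.708 -0.668
  outer loop
   vertex 0.9 2.2 2.0
   vertex 2.1 5.8 5.4
   vertex 3.7 3.3 2.2
  endloop
 endfacet
 facet normal -0.059 0.218 -0.974
  outer loop
   vertex 0.9 2.2 2.0
   vertex 4.9 0.6 1.4
   vertex 0.5 1.2 1.8
  endloop
 endfacet
 facet normal -0.037 0.269 -0.962
  outer loop
   vertex 0.9 2.2 2.0
   vertex 3.7 3.3 2.2
   vertex 4.9 0.6 1.4
  endloop
 endfacet
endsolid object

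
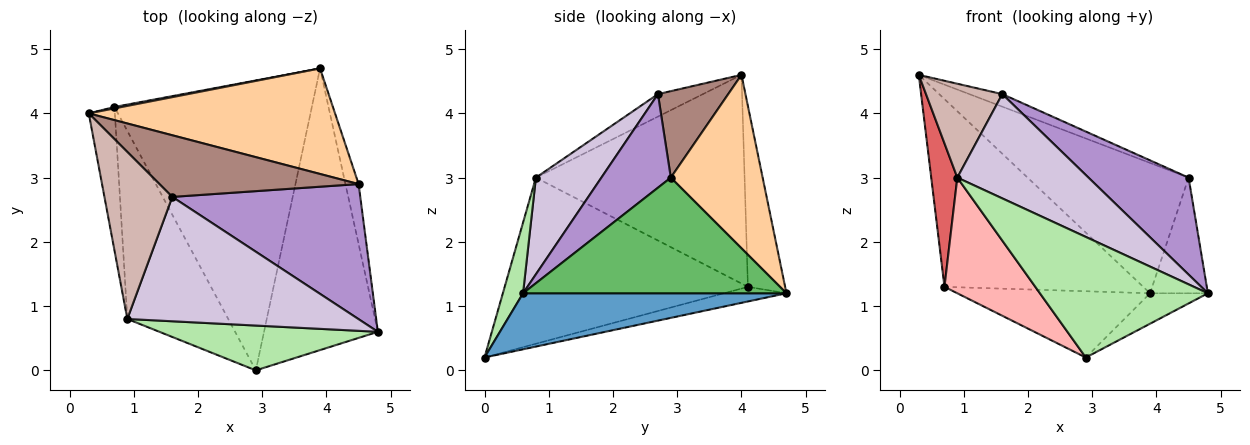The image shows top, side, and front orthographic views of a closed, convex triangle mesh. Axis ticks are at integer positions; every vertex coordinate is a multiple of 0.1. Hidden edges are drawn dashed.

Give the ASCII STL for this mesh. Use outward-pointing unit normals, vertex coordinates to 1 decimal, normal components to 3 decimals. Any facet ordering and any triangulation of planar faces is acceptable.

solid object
 facet normal 0.440 0.096 -0.893
  outer loop
   vertex 2.9 0.0 0.2
   vertex 3.9 4.7 1.2
   vertex 4.8 0.6 1.2
  endloop
 endfacet
 facet normal -0.184 0.983 0.007
  outer loop
   vertex 0.7 4.1 1.3
   vertex 0.3 4.0 4.6
   vertex 3.9 4.7 1.2
  endloop
 endfacet
 facet normal -0.072 0.222 -0.972
  outer loop
   vertex 0.7 4.1 1.3
   vertex 3.9 4.7 1.2
   vertex 2.9 0.0 0.2
  endloop
 endfacet
 facet normal 0.405 0.710 0.575
  outer loop
   vertex 4.5 2.9 3.0
   vertex 3.9 4.7 1.2
   vertex 0.3 4.0 4.6
  endloop
 endfacet
 facet normal 0.971 0.213 -0.110
  outer loop
   vertex 4.5 2.9 3.0
   vertex 4.8 0.6 1.2
   vertex 3.9 4.7 1.2
  endloop
 endfacet
 facet normal 0.112 -0.931 0.346
  outer loop
   vertex 0.9 0.8 3.0
   vertex 2.9 0.0 0.2
   vertex 4.8 0.6 1.2
  endloop
 endfacet
 facet normal -0.985 -0.123 -0.123
  outer loop
   vertex 0.9 0.8 3.0
   vertex 0.3 4.0 4.6
   vertex 0.7 4.1 1.3
  endloop
 endfacet
 facet normal -0.814 -0.304 -0.495
  outer loop
   vertex 0.9 0.8 3.0
   vertex 0.7 4.1 1.3
   vertex 2.9 0.0 0.2
  endloop
 endfacet
 facet normal 0.375 -0.541 0.753
  outer loop
   vertex 1.6 2.7 4.3
   vertex 4.8 0.6 1.2
   vertex 4.5 2.9 3.0
  endloop
 endfacet
 facet normal 0.305 -0.612 0.730
  outer loop
   vertex 1.6 2.7 4.3
   vertex 0.9 0.8 3.0
   vertex 4.8 0.6 1.2
  endloop
 endfacet
 facet normal 0.392 0.183 0.902
  outer loop
   vertex 1.6 2.7 4.3
   vertex 4.5 2.9 3.0
   vertex 0.3 4.0 4.6
  endloop
 endfacet
 facet normal -0.278 -0.471 0.837
  outer loop
   vertex 1.6 2.7 4.3
   vertex 0.3 4.0 4.6
   vertex 0.9 0.8 3.0
  endloop
 endfacet
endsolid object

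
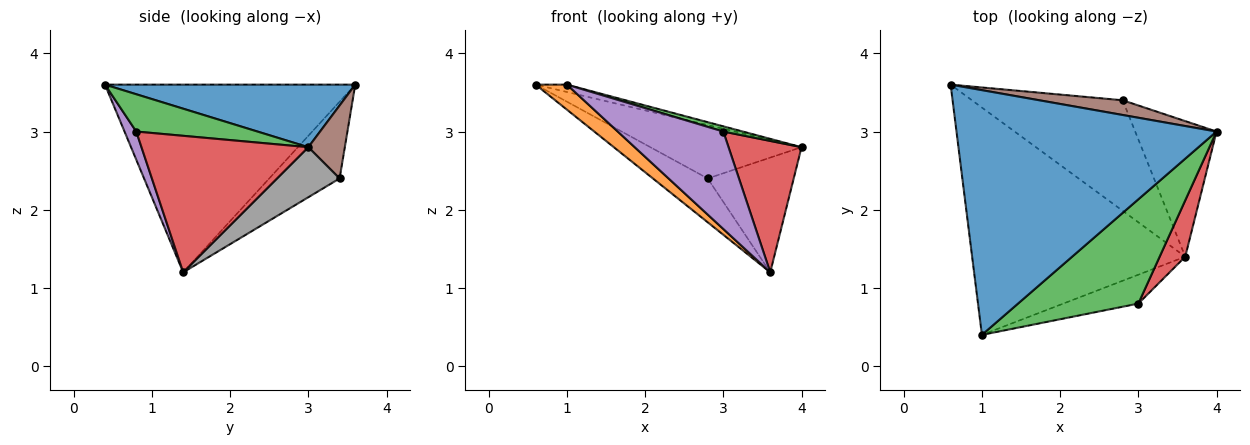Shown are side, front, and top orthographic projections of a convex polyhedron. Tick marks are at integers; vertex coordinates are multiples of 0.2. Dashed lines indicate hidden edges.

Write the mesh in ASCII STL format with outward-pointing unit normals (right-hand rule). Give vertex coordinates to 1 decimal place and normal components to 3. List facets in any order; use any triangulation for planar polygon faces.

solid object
 facet normal 0.234 0.029 0.972
  outer loop
   vertex 1.0 0.4 3.6
   vertex 4.0 3.0 2.8
   vertex 0.6 3.6 3.6
  endloop
 endfacet
 facet normal -0.659 -0.082 -0.748
  outer loop
   vertex 3.6 1.4 1.2
   vertex 1.0 0.4 3.6
   vertex 0.6 3.6 3.6
  endloop
 endfacet
 facet normal 0.296 -0.048 0.954
  outer loop
   vertex 3.0 0.8 3.0
   vertex 4.0 3.0 2.8
   vertex 1.0 0.4 3.6
  endloop
 endfacet
 facet normal 0.903 -0.395 0.169
  outer loop
   vertex 3.0 0.8 3.0
   vertex 3.6 1.4 1.2
   vertex 4.0 3.0 2.8
  endloop
 endfacet
 facet normal 0.106 -0.953 -0.282
  outer loop
   vertex 3.0 0.8 3.0
   vertex 1.0 0.4 3.6
   vertex 3.6 1.4 1.2
  endloop
 endfacet
 facet normal 0.227 0.939 0.259
  outer loop
   vertex 2.8 3.4 2.4
   vertex 0.6 3.6 3.6
   vertex 4.0 3.0 2.8
  endloop
 endfacet
 facet normal -0.428 0.333 -0.840
  outer loop
   vertex 2.8 3.4 2.4
   vertex 3.6 1.4 1.2
   vertex 0.6 3.6 3.6
  endloop
 endfacet
 facet normal 0.425 0.585 -0.691
  outer loop
   vertex 2.8 3.4 2.4
   vertex 4.0 3.0 2.8
   vertex 3.6 1.4 1.2
  endloop
 endfacet
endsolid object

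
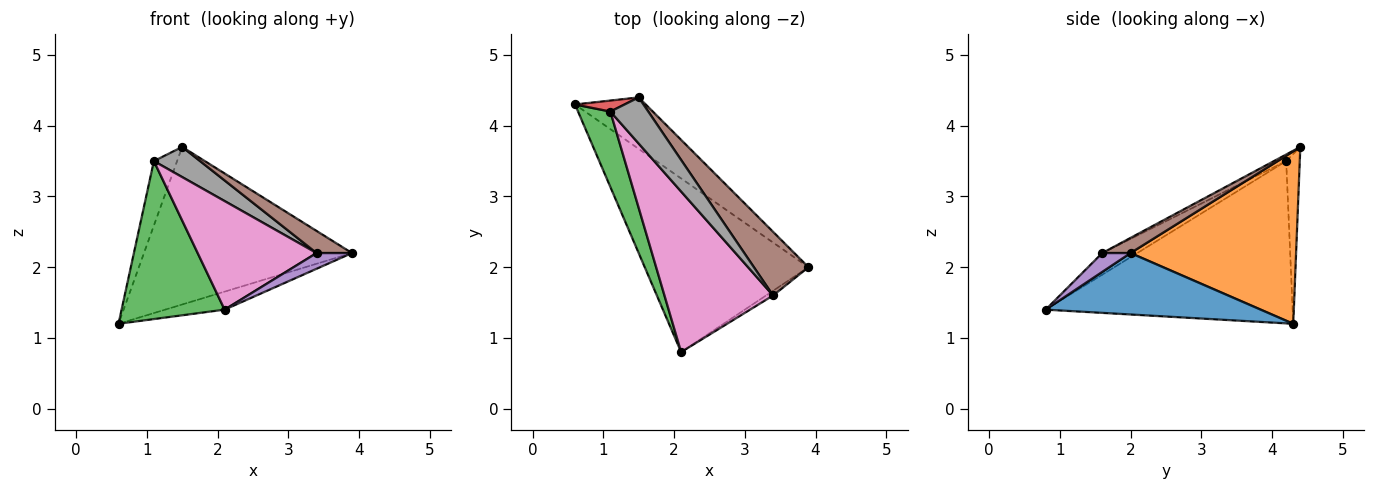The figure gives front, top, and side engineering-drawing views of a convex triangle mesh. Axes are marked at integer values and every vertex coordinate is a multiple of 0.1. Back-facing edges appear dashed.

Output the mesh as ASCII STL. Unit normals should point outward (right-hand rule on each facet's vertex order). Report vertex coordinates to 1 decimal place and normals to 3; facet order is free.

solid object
 facet normal 0.350 0.097 -0.932
  outer loop
   vertex 2.1 0.8 1.4
   vertex 0.6 4.3 1.2
   vertex 3.9 2.0 2.2
  endloop
 endfacet
 facet normal 0.603 0.758 -0.248
  outer loop
   vertex 1.5 4.4 3.7
   vertex 3.9 2.0 2.2
   vertex 0.6 4.3 1.2
  endloop
 endfacet
 facet normal -0.908 -0.379 0.181
  outer loop
   vertex 1.1 4.2 3.5
   vertex 0.6 4.3 1.2
   vertex 2.1 0.8 1.4
  endloop
 endfacet
 facet normal -0.500 0.854 0.146
  outer loop
   vertex 1.1 4.2 3.5
   vertex 1.5 4.4 3.7
   vertex 0.6 4.3 1.2
  endloop
 endfacet
 facet normal 0.608 -0.760 -0.228
  outer loop
   vertex 3.4 1.6 2.2
   vertex 2.1 0.8 1.4
   vertex 3.9 2.0 2.2
  endloop
 endfacet
 facet normal 0.254 -0.317 0.914
  outer loop
   vertex 3.4 1.6 2.2
   vertex 3.9 2.0 2.2
   vertex 1.5 4.4 3.7
  endloop
 endfacet
 facet normal -0.163 -0.553 0.817
  outer loop
   vertex 3.4 1.6 2.2
   vertex 1.1 4.2 3.5
   vertex 2.1 0.8 1.4
  endloop
 endfacet
 facet normal -0.144 -0.541 0.828
  outer loop
   vertex 3.4 1.6 2.2
   vertex 1.5 4.4 3.7
   vertex 1.1 4.2 3.5
  endloop
 endfacet
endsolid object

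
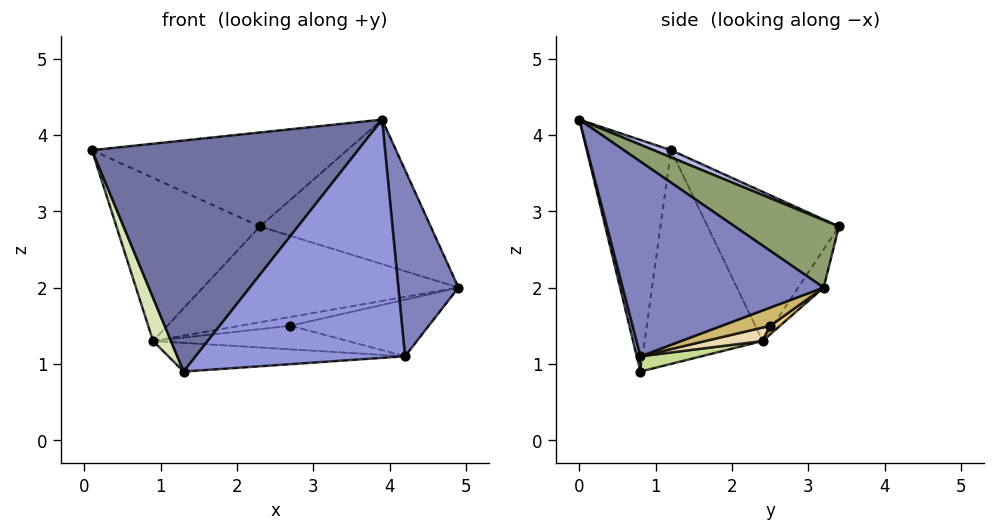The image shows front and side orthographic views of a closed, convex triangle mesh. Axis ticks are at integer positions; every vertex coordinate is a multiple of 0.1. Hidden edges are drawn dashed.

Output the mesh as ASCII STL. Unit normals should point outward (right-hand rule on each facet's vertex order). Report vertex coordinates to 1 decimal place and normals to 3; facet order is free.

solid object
 facet normal -0.302 -0.953 0.007
  outer loop
   vertex 1.3 0.8 0.9
   vertex 3.9 0.0 4.2
   vertex 0.1 1.2 3.8
  endloop
 endfacet
 facet normal 0.958 -0.286 0.019
  outer loop
   vertex 4.2 0.8 1.1
   vertex 4.9 3.2 2.0
   vertex 3.9 0.0 4.2
  endloop
 endfacet
 facet normal 0.017 -0.969 -0.248
  outer loop
   vertex 4.2 0.8 1.1
   vertex 3.9 0.0 4.2
   vertex 1.3 0.8 0.9
  endloop
 endfacet
 facet normal 0.027 0.391 0.920
  outer loop
   vertex 2.3 3.4 2.8
   vertex 0.1 1.2 3.8
   vertex 3.9 0.0 4.2
  endloop
 endfacet
 facet normal 0.292 0.478 0.828
  outer loop
   vertex 2.3 3.4 2.8
   vertex 3.9 0.0 4.2
   vertex 4.9 3.2 2.0
  endloop
 endfacet
 facet normal -0.086 0.864 -0.496
  outer loop
   vertex 0.9 2.4 1.3
   vertex 2.3 3.4 2.8
   vertex 4.9 3.2 2.0
  endloop
 endfacet
 facet normal 0.066 0.258 -0.964
  outer loop
   vertex 0.9 2.4 1.3
   vertex 4.2 0.8 1.1
   vertex 1.3 0.8 0.9
  endloop
 endfacet
 facet normal -0.922 -0.140 -0.362
  outer loop
   vertex 0.9 2.4 1.3
   vertex 1.3 0.8 0.9
   vertex 0.1 1.2 3.8
  endloop
 endfacet
 facet normal -0.669 0.731 0.137
  outer loop
   vertex 0.9 2.4 1.3
   vertex 0.1 1.2 3.8
   vertex 2.3 3.4 2.8
  endloop
 endfacet
 facet normal 0.112 0.320 -0.941
  outer loop
   vertex 2.7 2.5 1.5
   vertex 4.9 3.2 2.0
   vertex 4.2 0.8 1.1
  endloop
 endfacet
 facet normal 0.079 0.403 -0.912
  outer loop
   vertex 2.7 2.5 1.5
   vertex 0.9 2.4 1.3
   vertex 4.9 3.2 2.0
  endloop
 endfacet
 facet normal 0.089 0.302 -0.949
  outer loop
   vertex 2.7 2.5 1.5
   vertex 4.2 0.8 1.1
   vertex 0.9 2.4 1.3
  endloop
 endfacet
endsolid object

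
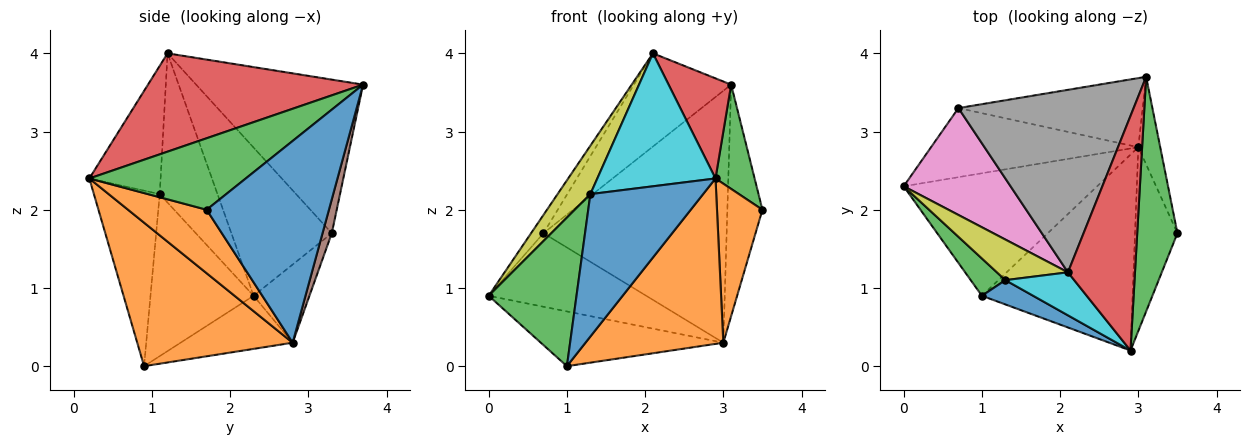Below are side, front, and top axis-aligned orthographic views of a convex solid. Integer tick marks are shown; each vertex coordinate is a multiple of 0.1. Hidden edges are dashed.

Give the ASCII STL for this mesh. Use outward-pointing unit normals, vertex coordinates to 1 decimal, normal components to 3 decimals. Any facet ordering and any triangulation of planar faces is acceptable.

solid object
 facet normal 0.956 0.274 -0.104
  outer loop
   vertex 3.0 2.8 0.3
   vertex 3.1 3.7 3.6
   vertex 3.5 1.7 2.0
  endloop
 endfacet
 facet normal 0.749 -0.433 -0.501
  outer loop
   vertex 2.9 0.2 2.4
   vertex 3.0 2.8 0.3
   vertex 3.5 1.7 2.0
  endloop
 endfacet
 facet normal 0.852 -0.213 0.479
  outer loop
   vertex 2.9 0.2 2.4
   vertex 3.5 1.7 2.0
   vertex 3.1 3.7 3.6
  endloop
 endfacet
 facet normal 0.803 -0.234 0.548
  outer loop
   vertex 2.9 0.2 2.4
   vertex 3.1 3.7 3.6
   vertex 2.1 1.2 4.0
  endloop
 endfacet
 facet normal -0.250 0.706 -0.663
  outer loop
   vertex 0.7 3.3 1.7
   vertex 3.0 2.8 0.3
   vertex 0.0 2.3 0.9
  endloop
 endfacet
 facet normal 0.049 0.963 -0.264
  outer loop
   vertex 0.7 3.3 1.7
   vertex 3.1 3.7 3.6
   vertex 3.0 2.8 0.3
  endloop
 endfacet
 facet normal -0.807 0.099 0.582
  outer loop
   vertex 0.7 3.3 1.7
   vertex 0.0 2.3 0.9
   vertex 2.1 1.2 4.0
  endloop
 endfacet
 facet normal -0.615 0.358 0.702
  outer loop
   vertex 0.7 3.3 1.7
   vertex 2.1 1.2 4.0
   vertex 3.1 3.7 3.6
  endloop
 endfacet
 facet normal -0.804 -0.456 0.382
  outer loop
   vertex 1.3 1.1 2.2
   vertex 2.1 1.2 4.0
   vertex 0.0 2.3 0.9
  endloop
 endfacet
 facet normal -0.498 -0.825 0.267
  outer loop
   vertex 1.3 1.1 2.2
   vertex 2.9 0.2 2.4
   vertex 2.1 1.2 4.0
  endloop
 endfacet
 facet normal -0.499 -0.854 0.146
  outer loop
   vertex 1.0 0.9 0.0
   vertex 2.9 0.2 2.4
   vertex 1.3 1.1 2.2
  endloop
 endfacet
 facet normal 0.588 -0.522 -0.618
  outer loop
   vertex 1.0 0.9 0.0
   vertex 3.0 2.8 0.3
   vertex 2.9 0.2 2.4
  endloop
 endfacet
 facet normal -0.751 -0.640 0.161
  outer loop
   vertex 1.0 0.9 0.0
   vertex 1.3 1.1 2.2
   vertex 0.0 2.3 0.9
  endloop
 endfacet
 facet normal -0.243 0.396 -0.886
  outer loop
   vertex 1.0 0.9 0.0
   vertex 0.0 2.3 0.9
   vertex 3.0 2.8 0.3
  endloop
 endfacet
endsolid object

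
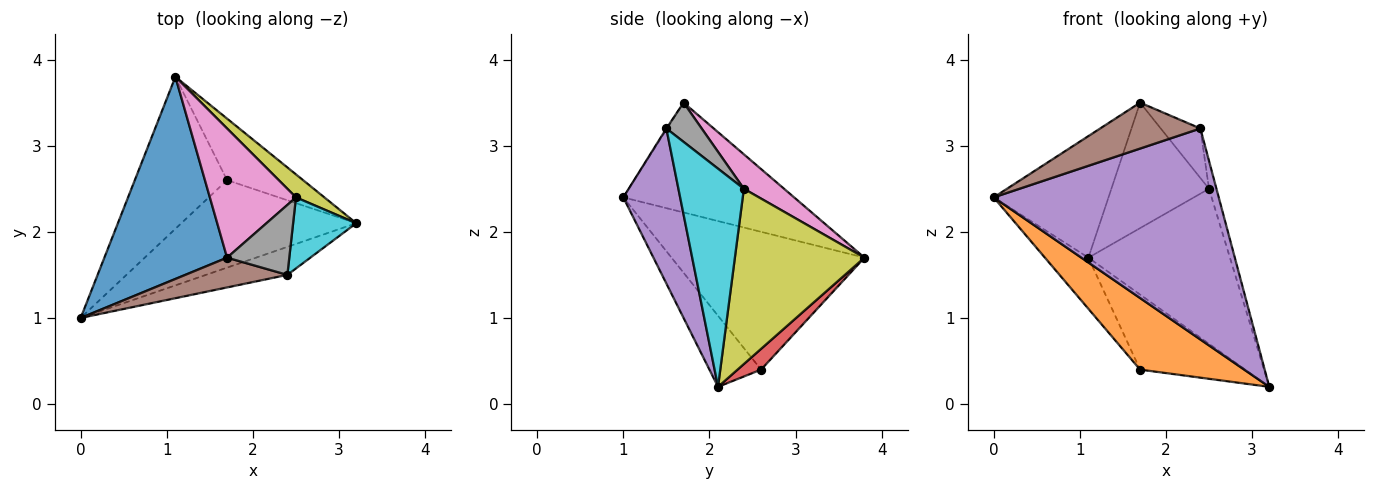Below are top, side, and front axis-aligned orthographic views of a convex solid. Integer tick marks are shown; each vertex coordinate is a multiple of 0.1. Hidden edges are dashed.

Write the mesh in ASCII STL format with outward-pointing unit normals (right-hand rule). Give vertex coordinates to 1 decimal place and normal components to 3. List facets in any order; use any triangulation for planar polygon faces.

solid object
 facet normal -0.608 0.409 0.680
  outer loop
   vertex 1.7 1.7 3.5
   vertex 1.1 3.8 1.7
   vertex 0.0 1.0 2.4
  endloop
 endfacet
 facet normal -0.300 -0.604 -0.738
  outer loop
   vertex 1.7 2.6 0.4
   vertex 3.2 2.1 0.2
   vertex 0.0 1.0 2.4
  endloop
 endfacet
 facet normal -0.817 0.184 -0.547
  outer loop
   vertex 1.7 2.6 0.4
   vertex 0.0 1.0 2.4
   vertex 1.1 3.8 1.7
  endloop
 endfacet
 facet normal 0.171 0.762 -0.625
  outer loop
   vertex 1.7 2.6 0.4
   vertex 1.1 3.8 1.7
   vertex 3.2 2.1 0.2
  endloop
 endfacet
 facet normal 0.243 -0.962 -0.128
  outer loop
   vertex 2.4 1.5 3.2
   vertex 0.0 1.0 2.4
   vertex 3.2 2.1 0.2
  endloop
 endfacet
 facet normal -0.007 -0.839 0.544
  outer loop
   vertex 2.4 1.5 3.2
   vertex 1.7 1.7 3.5
   vertex 0.0 1.0 2.4
  endloop
 endfacet
 facet normal 0.276 0.670 0.689
  outer loop
   vertex 2.5 2.4 2.5
   vertex 1.1 3.8 1.7
   vertex 1.7 1.7 3.5
  endloop
 endfacet
 facet normal 0.458 0.514 0.726
  outer loop
   vertex 2.5 2.4 2.5
   vertex 1.7 1.7 3.5
   vertex 2.4 1.5 3.2
  endloop
 endfacet
 facet normal 0.671 0.733 0.109
  outer loop
   vertex 2.5 2.4 2.5
   vertex 3.2 2.1 0.2
   vertex 1.1 3.8 1.7
  endloop
 endfacet
 facet normal 0.955 0.109 0.276
  outer loop
   vertex 2.5 2.4 2.5
   vertex 2.4 1.5 3.2
   vertex 3.2 2.1 0.2
  endloop
 endfacet
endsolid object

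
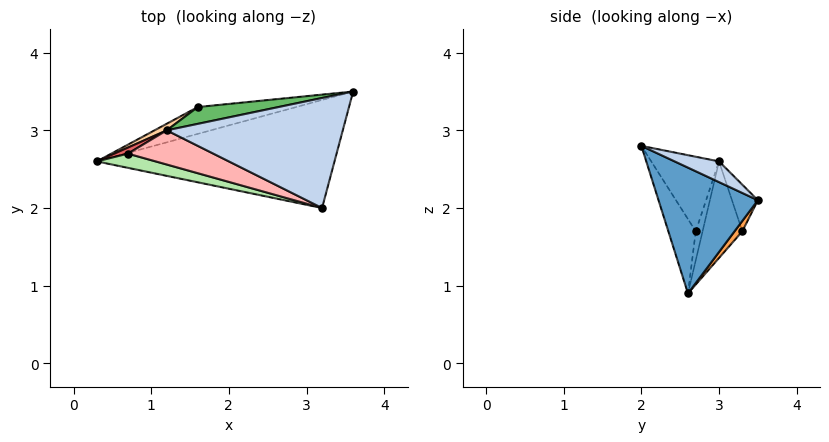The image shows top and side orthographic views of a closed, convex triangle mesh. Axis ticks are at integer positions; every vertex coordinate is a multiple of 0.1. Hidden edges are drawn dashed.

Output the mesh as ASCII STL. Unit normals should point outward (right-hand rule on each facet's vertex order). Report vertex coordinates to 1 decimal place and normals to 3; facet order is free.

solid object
 facet normal 0.412 -0.473 -0.779
  outer loop
   vertex 3.2 2.0 2.8
   vertex 0.3 2.6 0.9
   vertex 3.6 3.5 2.1
  endloop
 endfacet
 facet normal 0.107 0.397 0.912
  outer loop
   vertex 1.2 3.0 2.6
   vertex 3.2 2.0 2.8
   vertex 3.6 3.5 2.1
  endloop
 endfacet
 facet normal 0.076 0.686 -0.724
  outer loop
   vertex 1.6 3.3 1.7
   vertex 3.6 3.5 2.1
   vertex 0.3 2.6 0.9
  endloop
 endfacet
 facet normal -0.503 0.862 0.064
  outer loop
   vertex 1.6 3.3 1.7
   vertex 0.3 2.6 0.9
   vertex 1.2 3.0 2.6
  endloop
 endfacet
 facet normal -0.146 0.956 0.254
  outer loop
   vertex 1.6 3.3 1.7
   vertex 1.2 3.0 2.6
   vertex 3.6 3.5 2.1
  endloop
 endfacet
 facet normal -0.377 -0.877 0.298
  outer loop
   vertex 0.7 2.7 1.7
   vertex 0.3 2.6 0.9
   vertex 3.2 2.0 2.8
  endloop
 endfacet
 facet normal -0.881 0.235 0.411
  outer loop
   vertex 0.7 2.7 1.7
   vertex 1.2 3.0 2.6
   vertex 0.3 2.6 0.9
  endloop
 endfacet
 facet normal -0.428 -0.759 0.491
  outer loop
   vertex 0.7 2.7 1.7
   vertex 3.2 2.0 2.8
   vertex 1.2 3.0 2.6
  endloop
 endfacet
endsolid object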